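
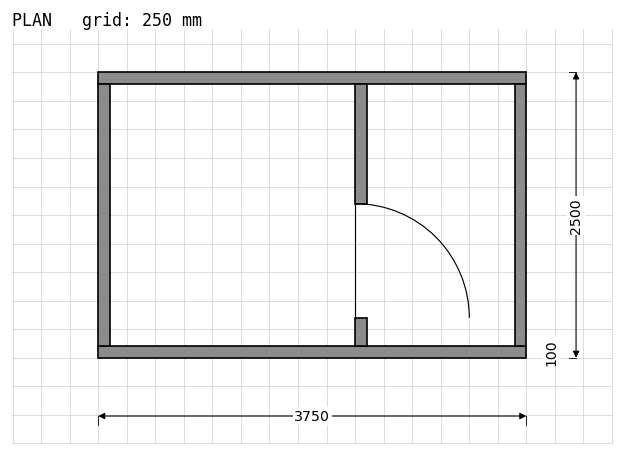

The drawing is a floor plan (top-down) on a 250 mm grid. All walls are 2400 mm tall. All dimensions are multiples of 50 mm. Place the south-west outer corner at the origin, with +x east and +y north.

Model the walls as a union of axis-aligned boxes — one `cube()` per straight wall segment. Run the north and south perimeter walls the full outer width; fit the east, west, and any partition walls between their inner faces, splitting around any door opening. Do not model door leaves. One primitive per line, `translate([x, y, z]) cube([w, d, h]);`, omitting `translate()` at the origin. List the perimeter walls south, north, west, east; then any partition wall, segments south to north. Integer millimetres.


cube([3750, 100, 2400]);
translate([0, 2400, 0]) cube([3750, 100, 2400]);
translate([0, 100, 0]) cube([100, 2300, 2400]);
translate([3650, 100, 0]) cube([100, 2300, 2400]);
translate([2250, 100, 0]) cube([100, 250, 2400]);
translate([2250, 1350, 0]) cube([100, 1050, 2400]);


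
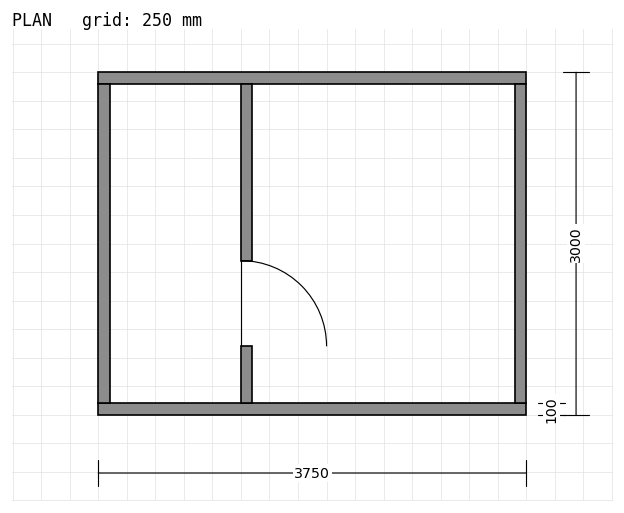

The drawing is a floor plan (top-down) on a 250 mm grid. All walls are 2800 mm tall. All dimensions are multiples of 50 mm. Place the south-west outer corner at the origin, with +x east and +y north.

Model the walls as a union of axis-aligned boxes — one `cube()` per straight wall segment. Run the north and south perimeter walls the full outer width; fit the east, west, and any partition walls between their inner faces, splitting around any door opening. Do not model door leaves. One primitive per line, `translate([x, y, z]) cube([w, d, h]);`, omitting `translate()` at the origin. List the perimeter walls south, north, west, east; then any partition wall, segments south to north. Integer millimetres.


cube([3750, 100, 2800]);
translate([0, 2900, 0]) cube([3750, 100, 2800]);
translate([0, 100, 0]) cube([100, 2800, 2800]);
translate([3650, 100, 0]) cube([100, 2800, 2800]);
translate([1250, 100, 0]) cube([100, 500, 2800]);
translate([1250, 1350, 0]) cube([100, 1550, 2800]);


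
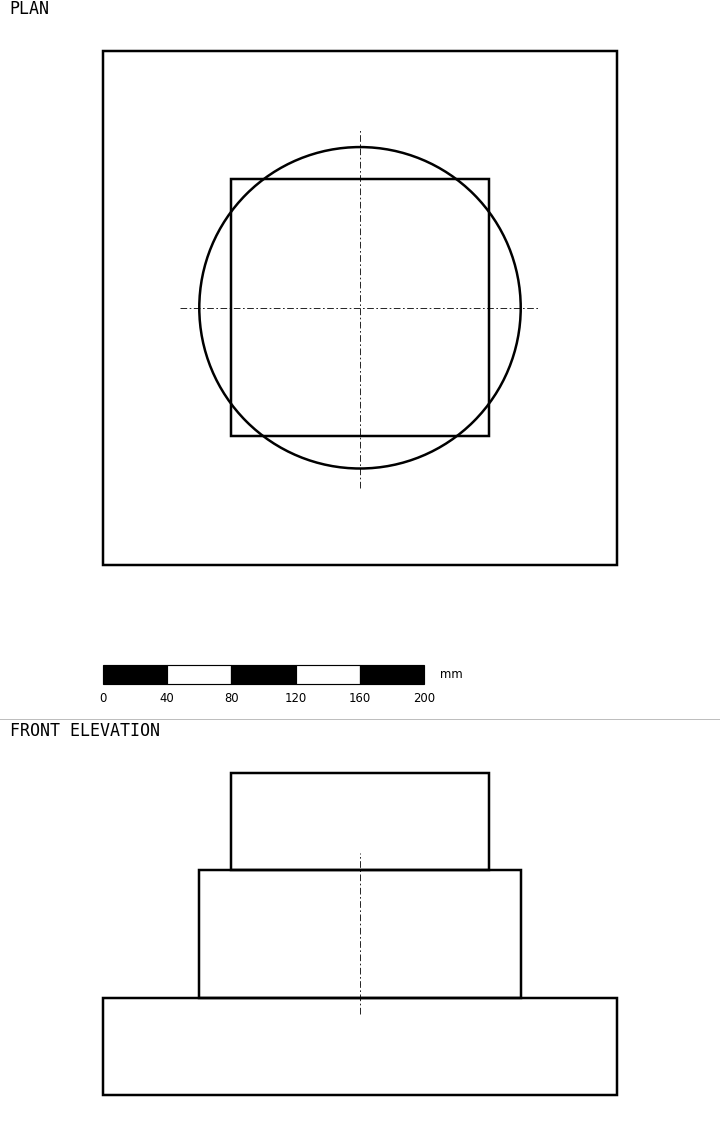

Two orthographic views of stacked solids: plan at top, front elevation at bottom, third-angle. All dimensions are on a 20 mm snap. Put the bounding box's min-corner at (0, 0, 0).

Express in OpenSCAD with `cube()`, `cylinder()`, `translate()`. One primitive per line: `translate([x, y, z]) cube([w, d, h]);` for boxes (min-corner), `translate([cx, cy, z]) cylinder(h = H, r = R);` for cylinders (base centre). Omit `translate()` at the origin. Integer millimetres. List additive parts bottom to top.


cube([320, 320, 60]);
translate([160, 160, 60]) cylinder(h = 80, r = 100);
translate([80, 80, 140]) cube([160, 160, 60]);


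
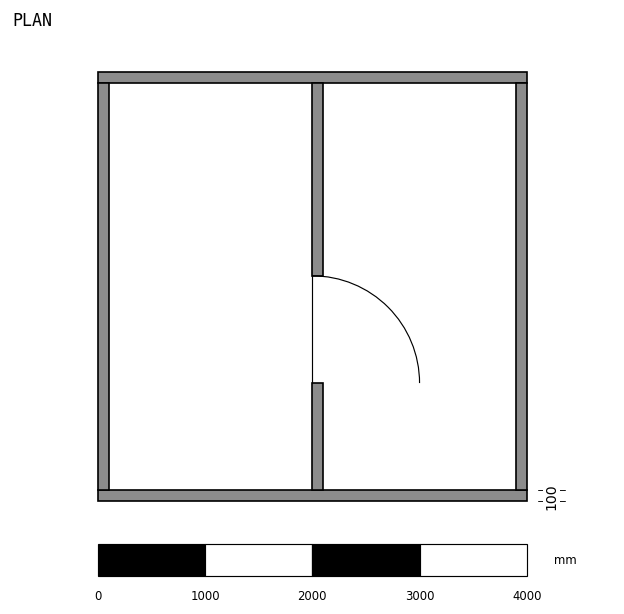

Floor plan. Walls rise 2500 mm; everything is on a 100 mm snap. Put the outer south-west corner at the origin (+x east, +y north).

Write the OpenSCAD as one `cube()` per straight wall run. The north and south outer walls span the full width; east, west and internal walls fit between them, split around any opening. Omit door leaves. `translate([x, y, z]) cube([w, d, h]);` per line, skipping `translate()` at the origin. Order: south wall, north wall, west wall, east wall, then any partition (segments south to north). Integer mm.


cube([4000, 100, 2500]);
translate([0, 3900, 0]) cube([4000, 100, 2500]);
translate([0, 100, 0]) cube([100, 3800, 2500]);
translate([3900, 100, 0]) cube([100, 3800, 2500]);
translate([2000, 100, 0]) cube([100, 1000, 2500]);
translate([2000, 2100, 0]) cube([100, 1800, 2500]);


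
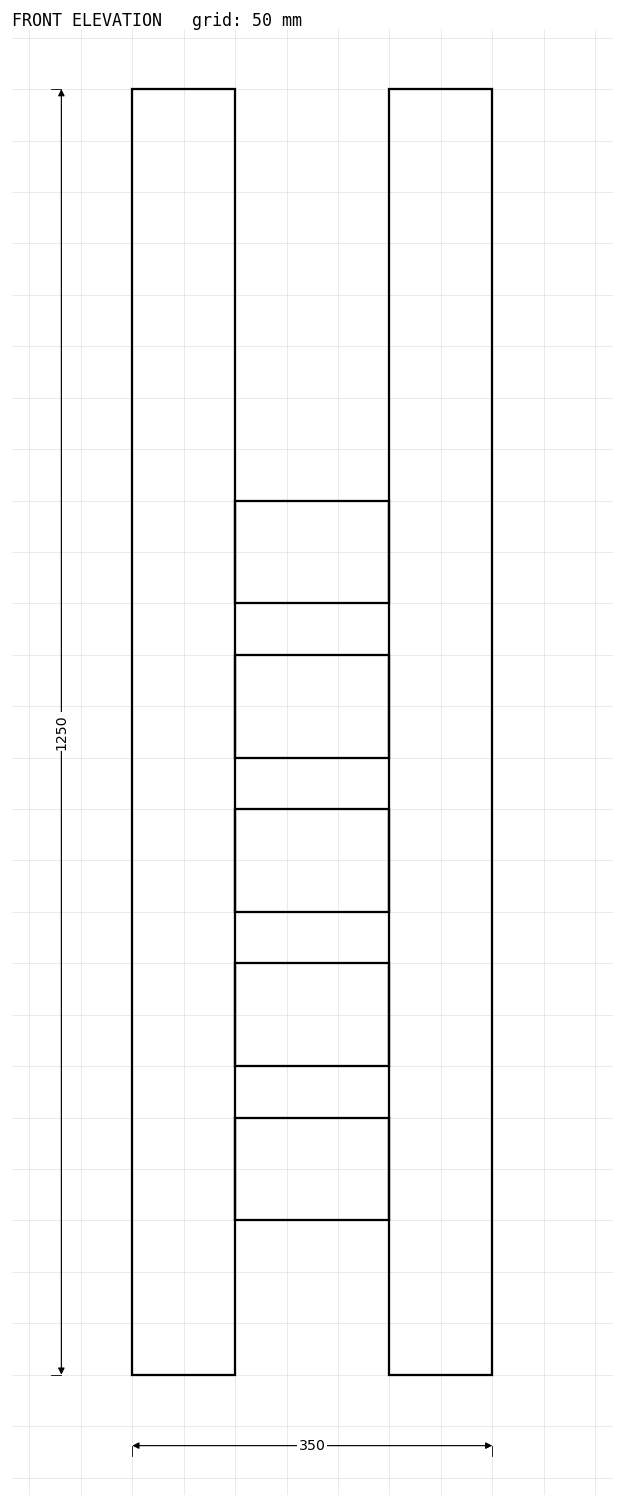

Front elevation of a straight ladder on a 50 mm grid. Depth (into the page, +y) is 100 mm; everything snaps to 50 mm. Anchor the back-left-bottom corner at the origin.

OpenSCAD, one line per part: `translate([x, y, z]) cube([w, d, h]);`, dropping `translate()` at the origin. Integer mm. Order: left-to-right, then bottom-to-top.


cube([100, 100, 1250]);
translate([100, 0, 150]) cube([150, 100, 100]);
translate([100, 0, 300]) cube([150, 100, 100]);
translate([100, 0, 450]) cube([150, 100, 100]);
translate([100, 0, 600]) cube([150, 100, 100]);
translate([100, 0, 750]) cube([150, 100, 100]);
translate([250, 0, 0]) cube([100, 100, 1250]);


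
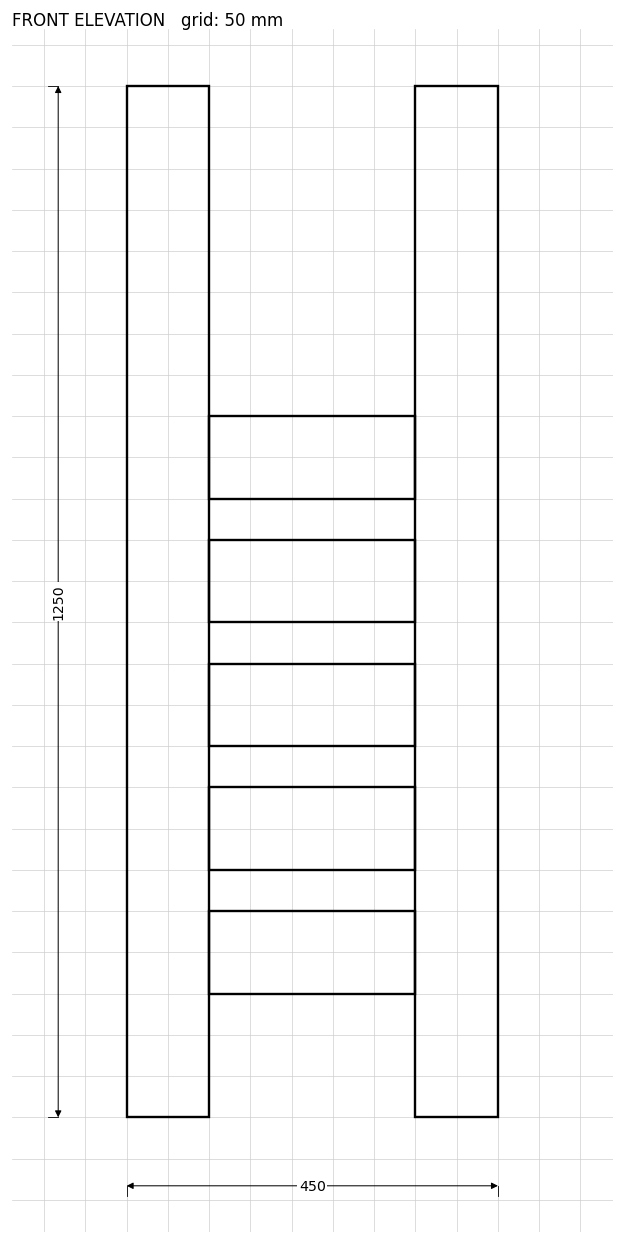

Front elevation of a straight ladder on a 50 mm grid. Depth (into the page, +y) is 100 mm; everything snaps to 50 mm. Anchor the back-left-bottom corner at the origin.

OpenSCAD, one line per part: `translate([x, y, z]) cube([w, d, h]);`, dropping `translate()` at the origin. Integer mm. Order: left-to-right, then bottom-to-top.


cube([100, 100, 1250]);
translate([100, 0, 150]) cube([250, 100, 100]);
translate([100, 0, 300]) cube([250, 100, 100]);
translate([100, 0, 450]) cube([250, 100, 100]);
translate([100, 0, 600]) cube([250, 100, 100]);
translate([100, 0, 750]) cube([250, 100, 100]);
translate([350, 0, 0]) cube([100, 100, 1250]);


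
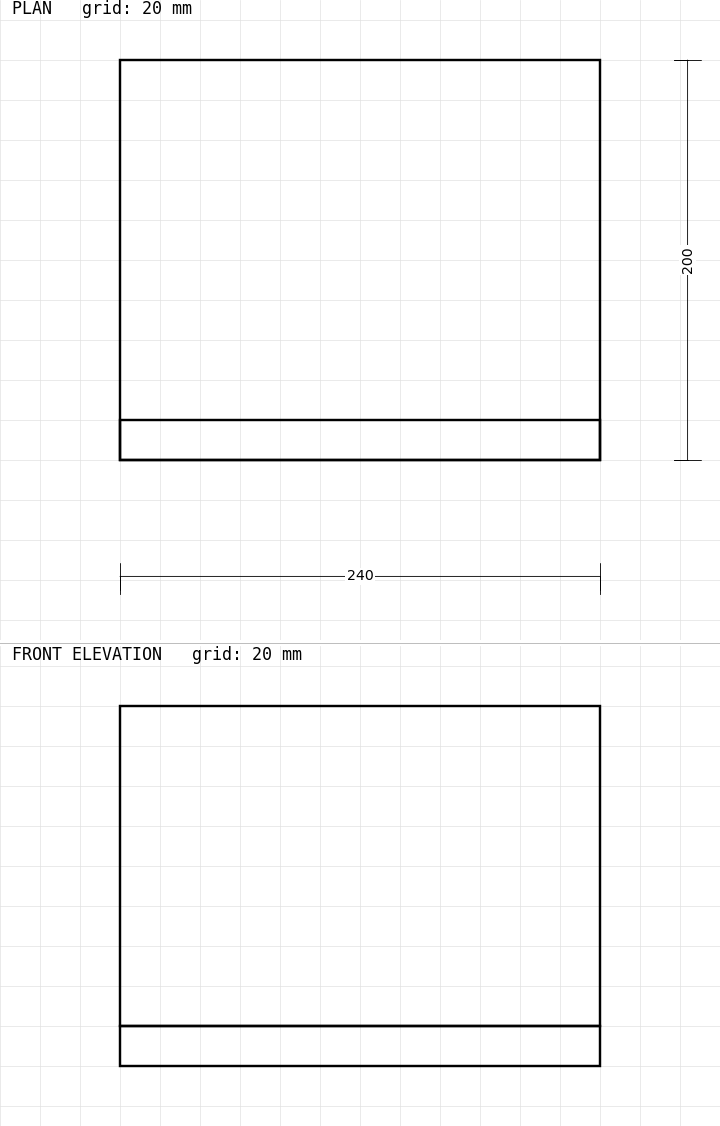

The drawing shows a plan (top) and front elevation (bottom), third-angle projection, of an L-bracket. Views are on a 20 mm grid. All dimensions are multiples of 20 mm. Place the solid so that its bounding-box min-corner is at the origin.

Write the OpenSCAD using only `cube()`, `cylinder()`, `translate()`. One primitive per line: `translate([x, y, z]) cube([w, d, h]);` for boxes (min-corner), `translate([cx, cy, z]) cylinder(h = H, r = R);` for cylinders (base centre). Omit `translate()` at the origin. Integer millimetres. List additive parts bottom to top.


cube([240, 200, 20]);
translate([0, 0, 20]) cube([240, 20, 160]);


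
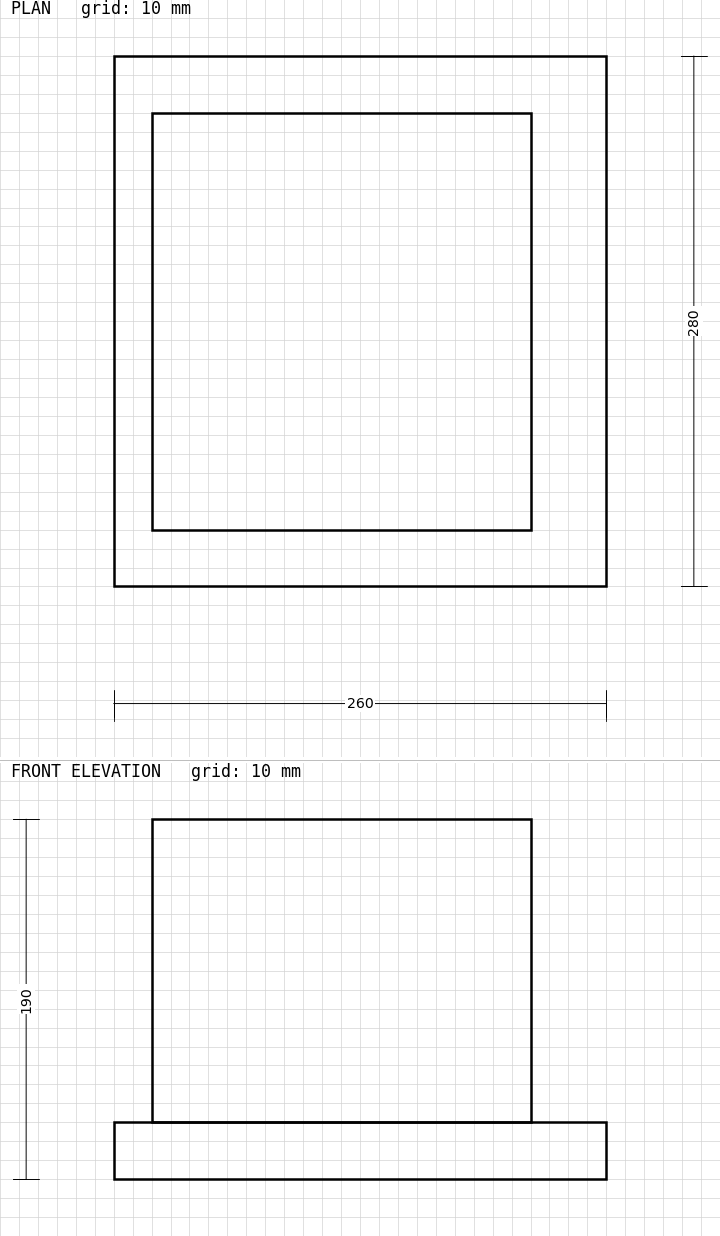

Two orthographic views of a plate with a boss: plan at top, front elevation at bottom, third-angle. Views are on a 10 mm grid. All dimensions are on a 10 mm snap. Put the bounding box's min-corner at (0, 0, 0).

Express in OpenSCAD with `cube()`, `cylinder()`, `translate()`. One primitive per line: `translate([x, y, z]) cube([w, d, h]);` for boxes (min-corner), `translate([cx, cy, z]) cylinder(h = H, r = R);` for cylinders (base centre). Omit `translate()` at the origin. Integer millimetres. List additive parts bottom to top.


cube([260, 280, 30]);
translate([20, 30, 30]) cube([200, 220, 160]);


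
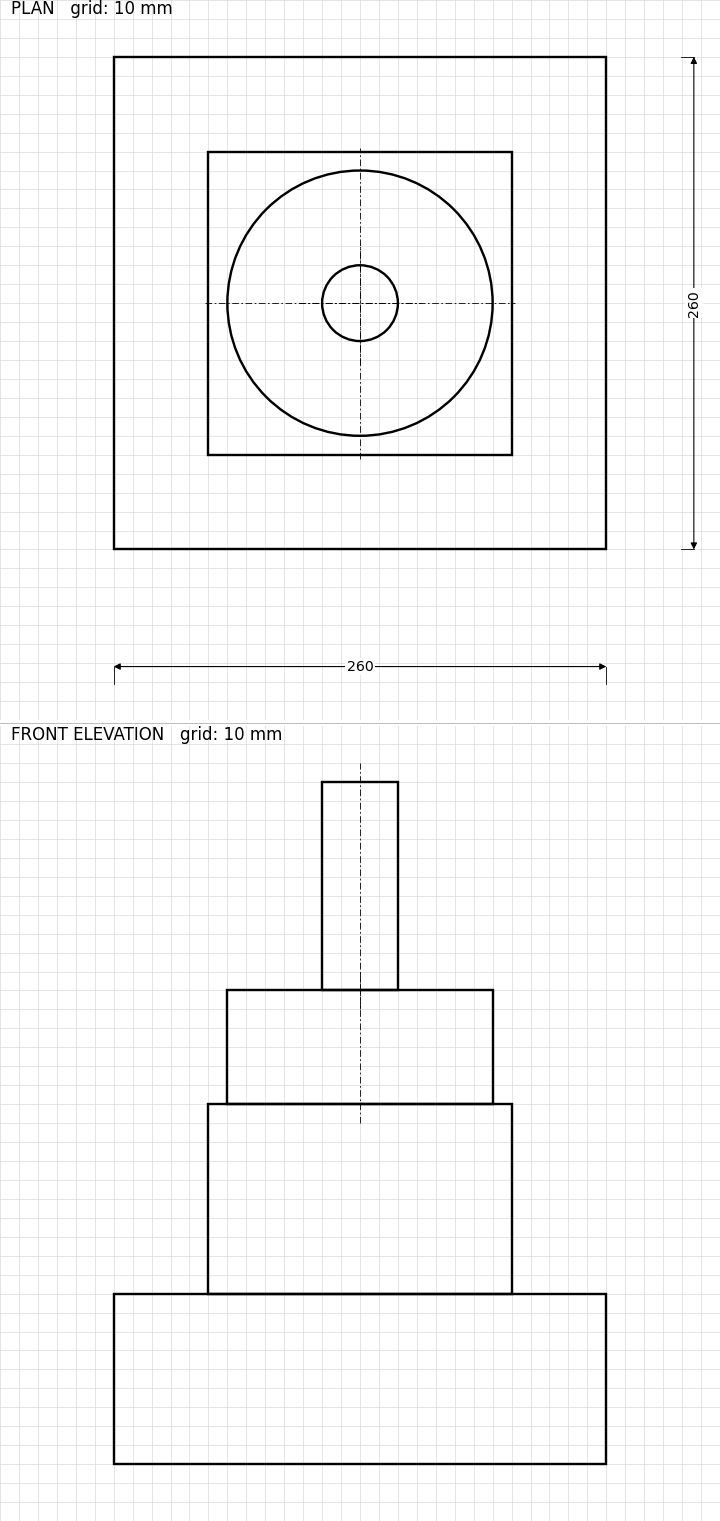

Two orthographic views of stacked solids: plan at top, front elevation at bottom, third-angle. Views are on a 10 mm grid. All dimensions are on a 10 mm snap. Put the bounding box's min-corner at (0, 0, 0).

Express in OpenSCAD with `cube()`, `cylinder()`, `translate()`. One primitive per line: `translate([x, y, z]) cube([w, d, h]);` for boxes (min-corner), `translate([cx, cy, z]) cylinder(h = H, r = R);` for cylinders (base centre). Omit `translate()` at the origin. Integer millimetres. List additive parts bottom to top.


cube([260, 260, 90]);
translate([50, 50, 90]) cube([160, 160, 100]);
translate([130, 130, 190]) cylinder(h = 60, r = 70);
translate([130, 130, 250]) cylinder(h = 110, r = 20);


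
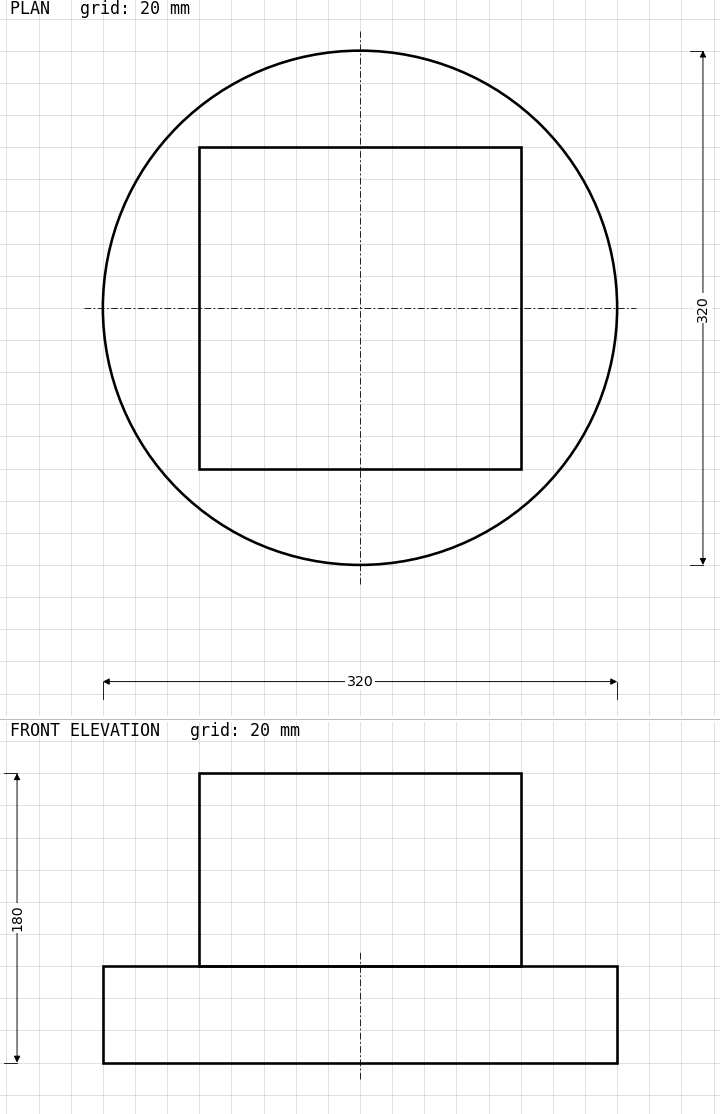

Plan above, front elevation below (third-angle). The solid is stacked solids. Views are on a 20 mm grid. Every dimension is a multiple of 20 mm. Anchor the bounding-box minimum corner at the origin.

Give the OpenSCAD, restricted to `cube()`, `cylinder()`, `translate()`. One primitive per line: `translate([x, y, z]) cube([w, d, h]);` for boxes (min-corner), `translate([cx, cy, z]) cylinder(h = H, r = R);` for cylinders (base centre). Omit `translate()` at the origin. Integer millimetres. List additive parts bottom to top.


translate([160, 160, 0]) cylinder(h = 60, r = 160);
translate([60, 60, 60]) cube([200, 200, 120]);


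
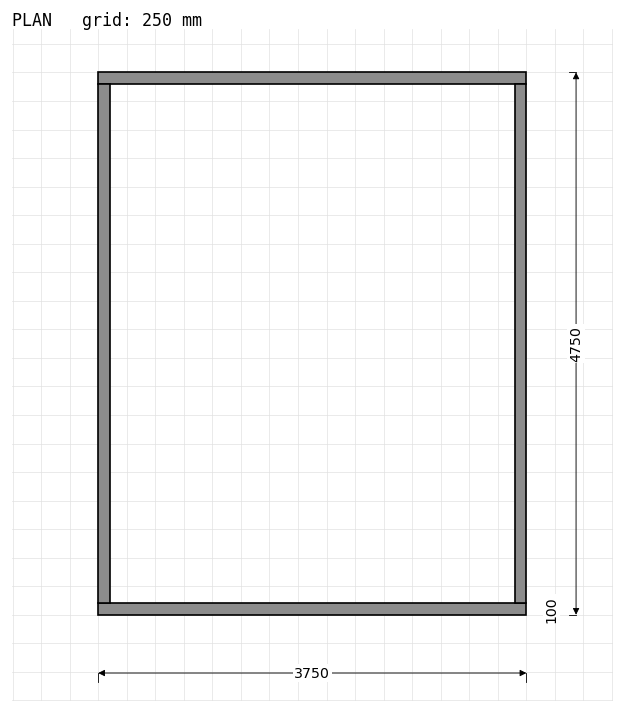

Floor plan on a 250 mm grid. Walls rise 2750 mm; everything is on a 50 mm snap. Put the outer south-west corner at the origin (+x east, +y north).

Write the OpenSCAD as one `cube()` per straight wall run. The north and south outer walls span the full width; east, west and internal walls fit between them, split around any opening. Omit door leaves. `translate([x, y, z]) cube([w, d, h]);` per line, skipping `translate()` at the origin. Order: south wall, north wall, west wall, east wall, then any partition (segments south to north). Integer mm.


cube([3750, 100, 2750]);
translate([0, 4650, 0]) cube([3750, 100, 2750]);
translate([0, 100, 0]) cube([100, 4550, 2750]);
translate([3650, 100, 0]) cube([100, 4550, 2750]);


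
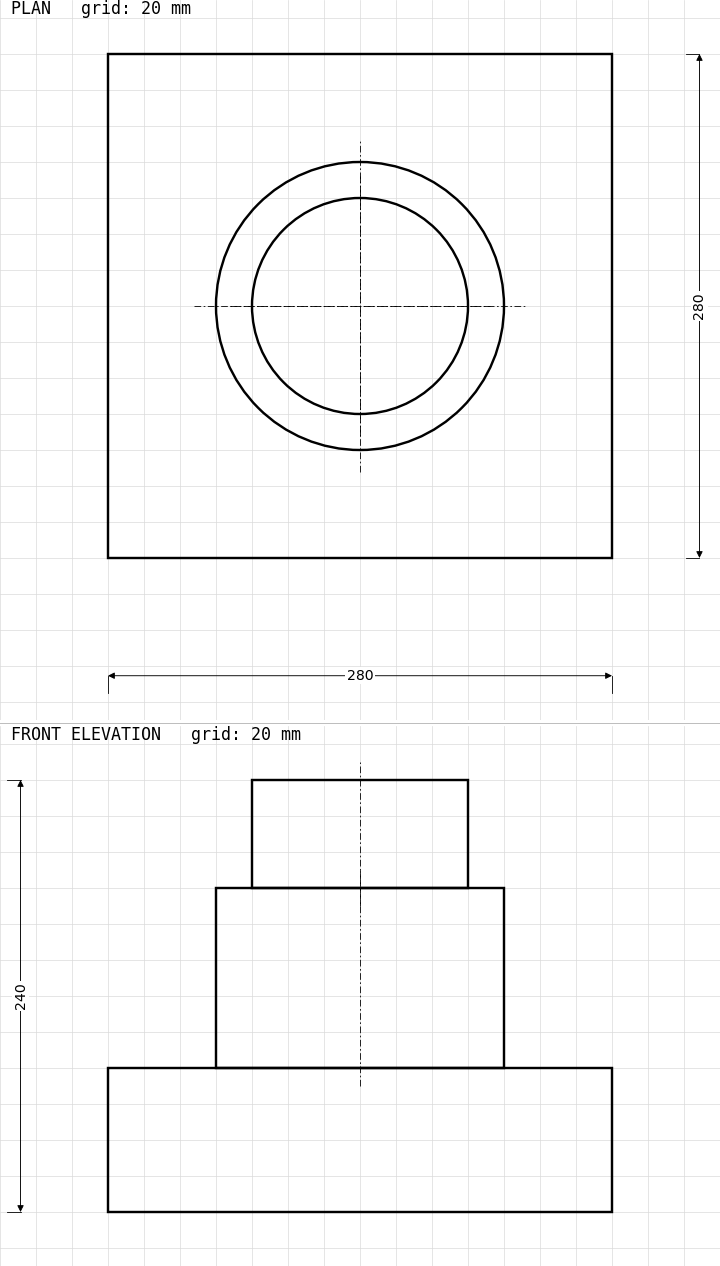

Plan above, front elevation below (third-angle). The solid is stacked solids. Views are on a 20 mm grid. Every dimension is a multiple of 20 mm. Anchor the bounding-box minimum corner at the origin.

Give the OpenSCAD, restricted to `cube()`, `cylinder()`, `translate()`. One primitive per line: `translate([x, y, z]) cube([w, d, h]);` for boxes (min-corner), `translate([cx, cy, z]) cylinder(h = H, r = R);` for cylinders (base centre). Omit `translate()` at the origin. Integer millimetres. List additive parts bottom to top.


cube([280, 280, 80]);
translate([140, 140, 80]) cylinder(h = 100, r = 80);
translate([140, 140, 180]) cylinder(h = 60, r = 60);


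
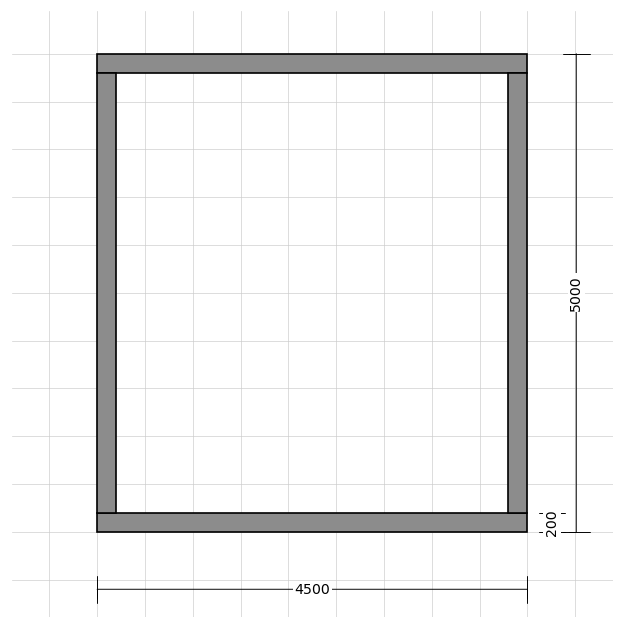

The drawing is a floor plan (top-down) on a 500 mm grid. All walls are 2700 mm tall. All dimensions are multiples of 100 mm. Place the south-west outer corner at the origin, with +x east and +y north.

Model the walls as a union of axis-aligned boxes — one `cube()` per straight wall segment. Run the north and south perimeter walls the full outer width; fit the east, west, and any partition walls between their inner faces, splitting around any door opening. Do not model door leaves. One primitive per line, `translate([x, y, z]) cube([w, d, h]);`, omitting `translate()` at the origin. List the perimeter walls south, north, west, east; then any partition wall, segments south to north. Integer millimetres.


cube([4500, 200, 2700]);
translate([0, 4800, 0]) cube([4500, 200, 2700]);
translate([0, 200, 0]) cube([200, 4600, 2700]);
translate([4300, 200, 0]) cube([200, 4600, 2700]);


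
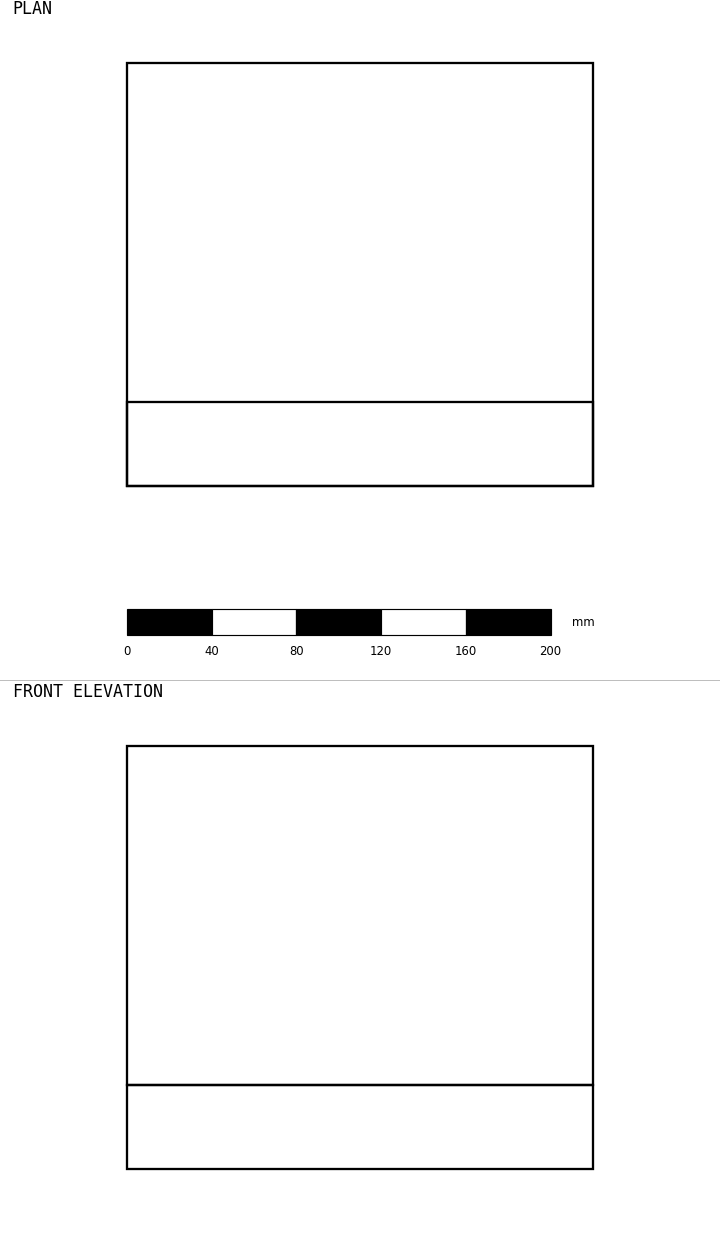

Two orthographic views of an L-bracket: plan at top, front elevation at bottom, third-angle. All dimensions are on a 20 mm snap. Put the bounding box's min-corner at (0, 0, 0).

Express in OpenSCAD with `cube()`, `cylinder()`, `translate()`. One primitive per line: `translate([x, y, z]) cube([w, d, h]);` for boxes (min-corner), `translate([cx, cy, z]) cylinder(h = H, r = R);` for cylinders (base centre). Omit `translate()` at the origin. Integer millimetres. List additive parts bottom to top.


cube([220, 200, 40]);
translate([0, 0, 40]) cube([220, 40, 160]);


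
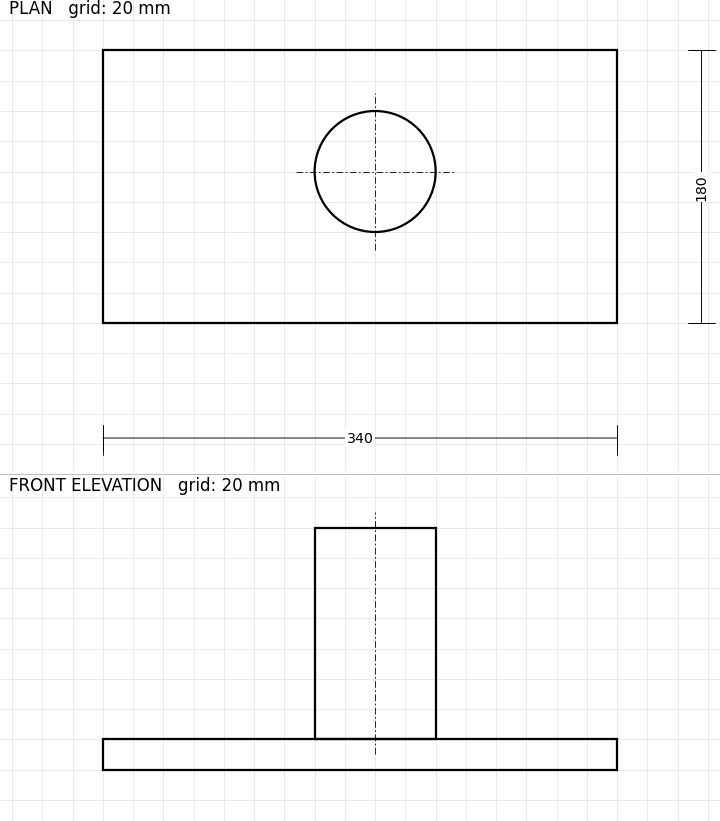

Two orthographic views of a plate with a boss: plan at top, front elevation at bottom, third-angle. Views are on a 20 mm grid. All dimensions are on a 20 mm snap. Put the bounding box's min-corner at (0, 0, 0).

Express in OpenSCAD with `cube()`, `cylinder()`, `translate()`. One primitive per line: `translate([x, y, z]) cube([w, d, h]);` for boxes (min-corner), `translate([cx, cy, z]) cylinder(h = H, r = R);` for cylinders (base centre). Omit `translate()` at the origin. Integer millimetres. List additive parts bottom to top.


cube([340, 180, 20]);
translate([180, 100, 20]) cylinder(h = 140, r = 40);


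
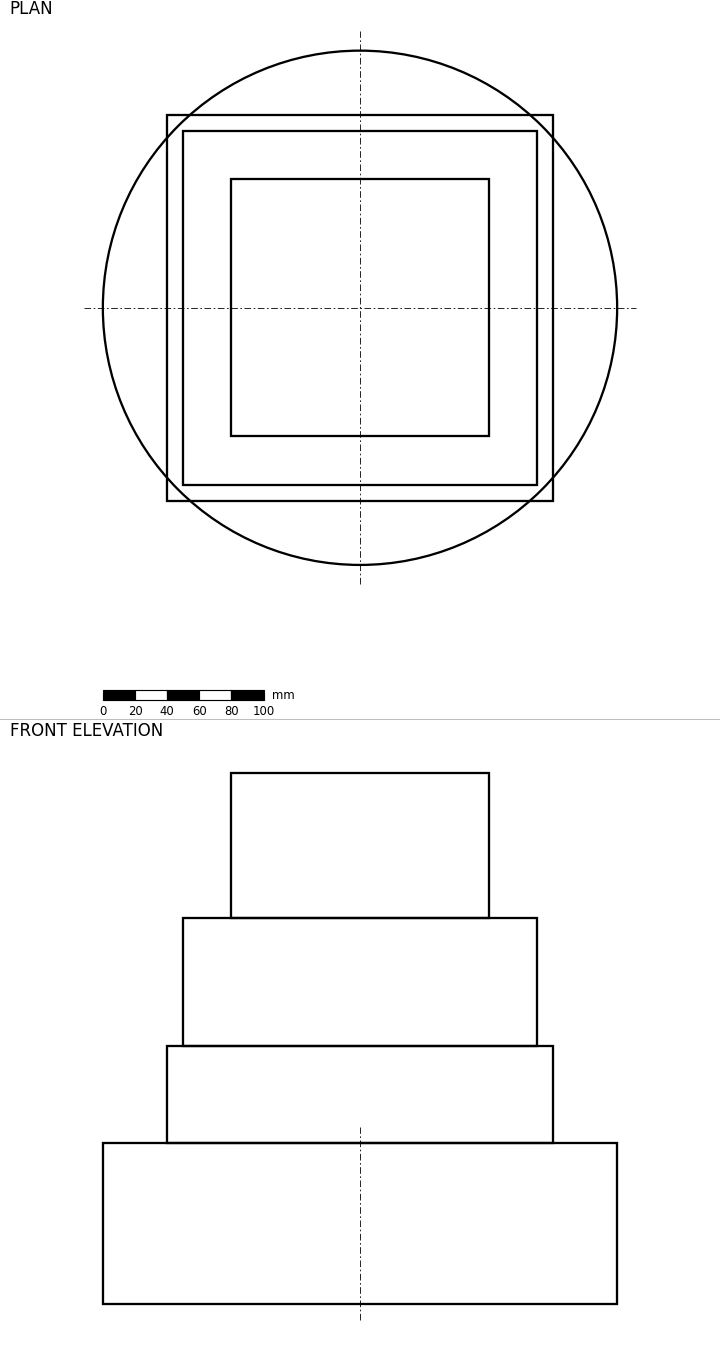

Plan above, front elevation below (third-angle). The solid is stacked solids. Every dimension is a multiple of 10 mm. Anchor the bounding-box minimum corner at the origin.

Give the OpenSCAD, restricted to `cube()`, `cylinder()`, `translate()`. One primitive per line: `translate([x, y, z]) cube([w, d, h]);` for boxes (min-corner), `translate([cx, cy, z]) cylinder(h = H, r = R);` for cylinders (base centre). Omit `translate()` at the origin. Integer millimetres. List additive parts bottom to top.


translate([160, 160, 0]) cylinder(h = 100, r = 160);
translate([40, 40, 100]) cube([240, 240, 60]);
translate([50, 50, 160]) cube([220, 220, 80]);
translate([80, 80, 240]) cube([160, 160, 90]);


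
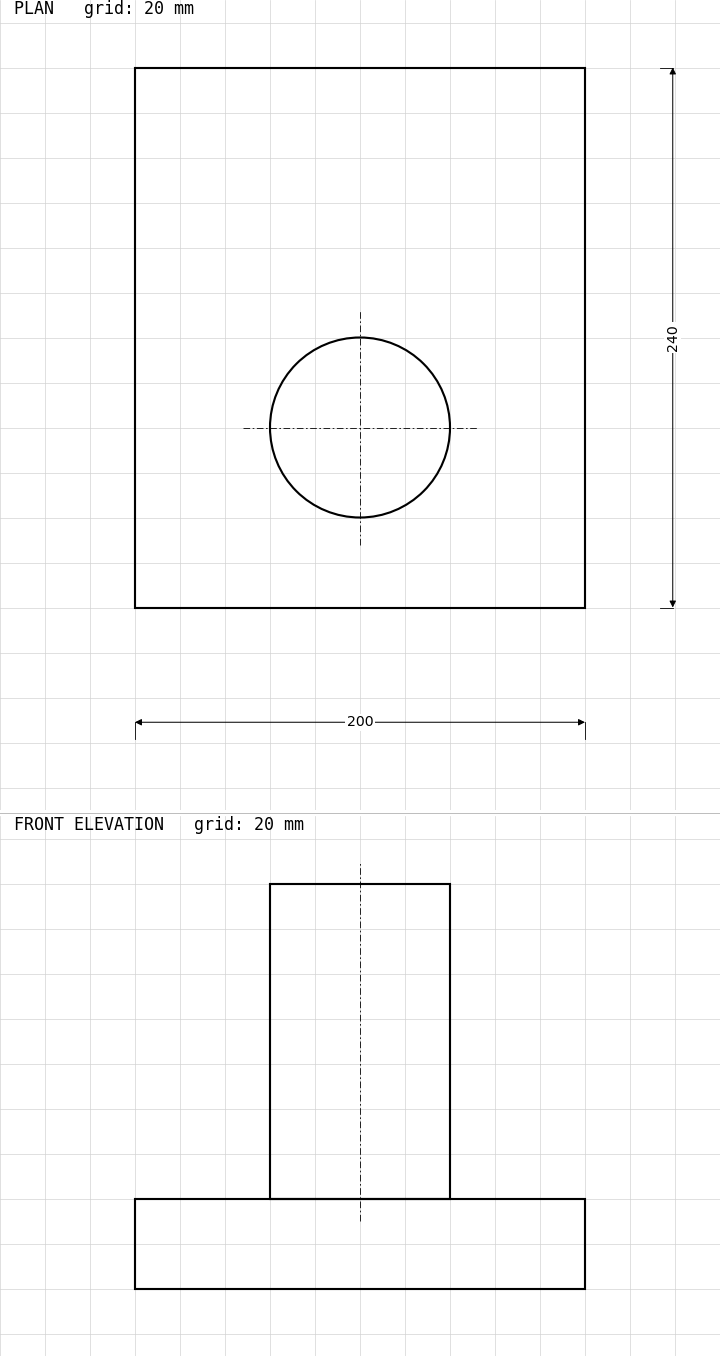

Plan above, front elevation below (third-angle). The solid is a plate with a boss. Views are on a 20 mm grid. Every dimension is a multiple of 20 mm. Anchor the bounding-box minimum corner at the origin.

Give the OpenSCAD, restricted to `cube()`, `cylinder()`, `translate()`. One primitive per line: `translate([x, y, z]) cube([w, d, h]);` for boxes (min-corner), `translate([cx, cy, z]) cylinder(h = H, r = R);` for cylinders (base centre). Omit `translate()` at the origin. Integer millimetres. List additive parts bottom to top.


cube([200, 240, 40]);
translate([100, 80, 40]) cylinder(h = 140, r = 40);


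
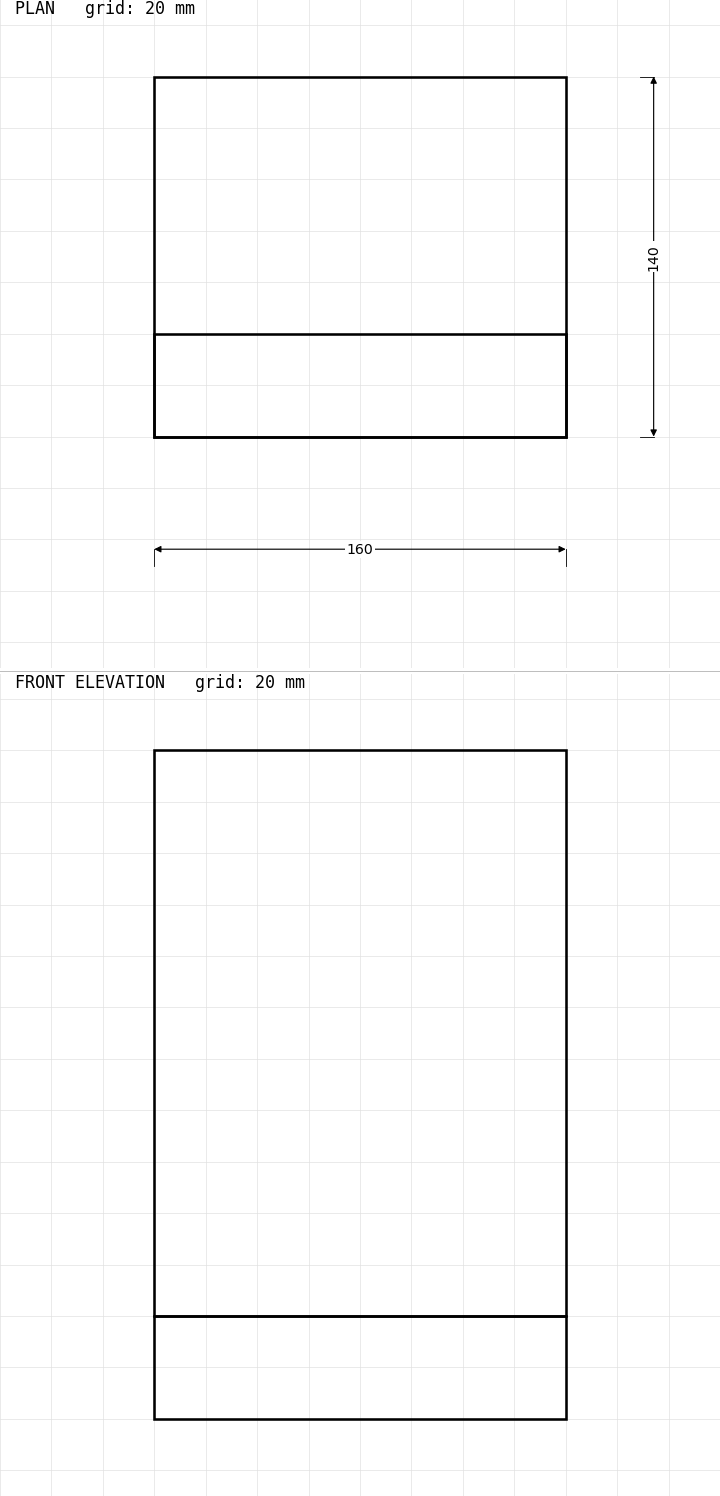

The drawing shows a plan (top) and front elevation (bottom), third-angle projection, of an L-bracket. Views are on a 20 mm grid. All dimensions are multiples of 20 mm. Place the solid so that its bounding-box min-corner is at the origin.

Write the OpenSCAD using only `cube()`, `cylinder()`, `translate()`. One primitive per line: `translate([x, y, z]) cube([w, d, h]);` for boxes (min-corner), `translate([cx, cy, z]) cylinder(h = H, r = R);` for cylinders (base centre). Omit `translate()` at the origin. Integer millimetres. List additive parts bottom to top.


cube([160, 140, 40]);
translate([0, 0, 40]) cube([160, 40, 220]);


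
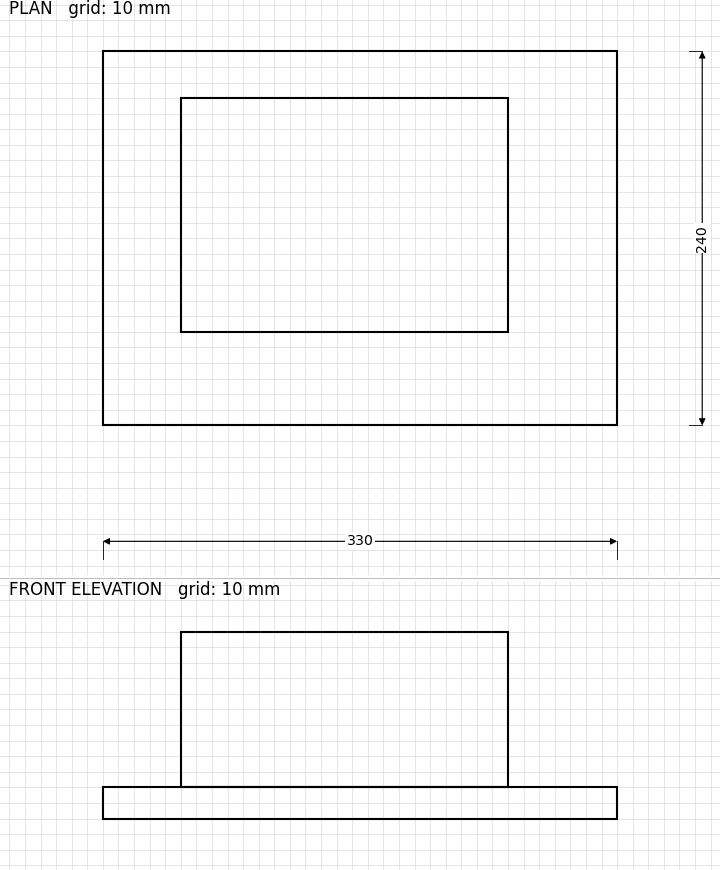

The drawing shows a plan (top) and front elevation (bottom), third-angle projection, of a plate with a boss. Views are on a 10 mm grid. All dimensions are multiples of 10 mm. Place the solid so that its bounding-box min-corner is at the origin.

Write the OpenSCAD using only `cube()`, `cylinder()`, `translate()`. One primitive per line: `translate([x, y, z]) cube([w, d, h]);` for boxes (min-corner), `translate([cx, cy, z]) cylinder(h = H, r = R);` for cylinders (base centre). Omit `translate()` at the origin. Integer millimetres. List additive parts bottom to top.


cube([330, 240, 20]);
translate([50, 60, 20]) cube([210, 150, 100]);


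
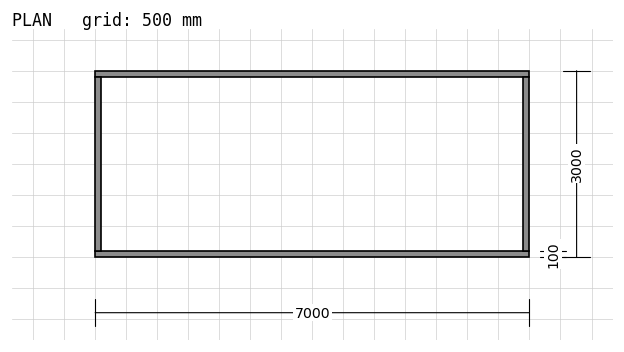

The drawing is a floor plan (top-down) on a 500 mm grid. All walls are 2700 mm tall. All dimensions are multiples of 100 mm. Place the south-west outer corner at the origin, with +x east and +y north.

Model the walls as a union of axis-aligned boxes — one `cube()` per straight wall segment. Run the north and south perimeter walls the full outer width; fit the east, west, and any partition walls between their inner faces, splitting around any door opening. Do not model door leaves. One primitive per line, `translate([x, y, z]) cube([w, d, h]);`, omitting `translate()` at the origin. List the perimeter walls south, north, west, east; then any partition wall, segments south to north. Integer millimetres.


cube([7000, 100, 2700]);
translate([0, 2900, 0]) cube([7000, 100, 2700]);
translate([0, 100, 0]) cube([100, 2800, 2700]);
translate([6900, 100, 0]) cube([100, 2800, 2700]);


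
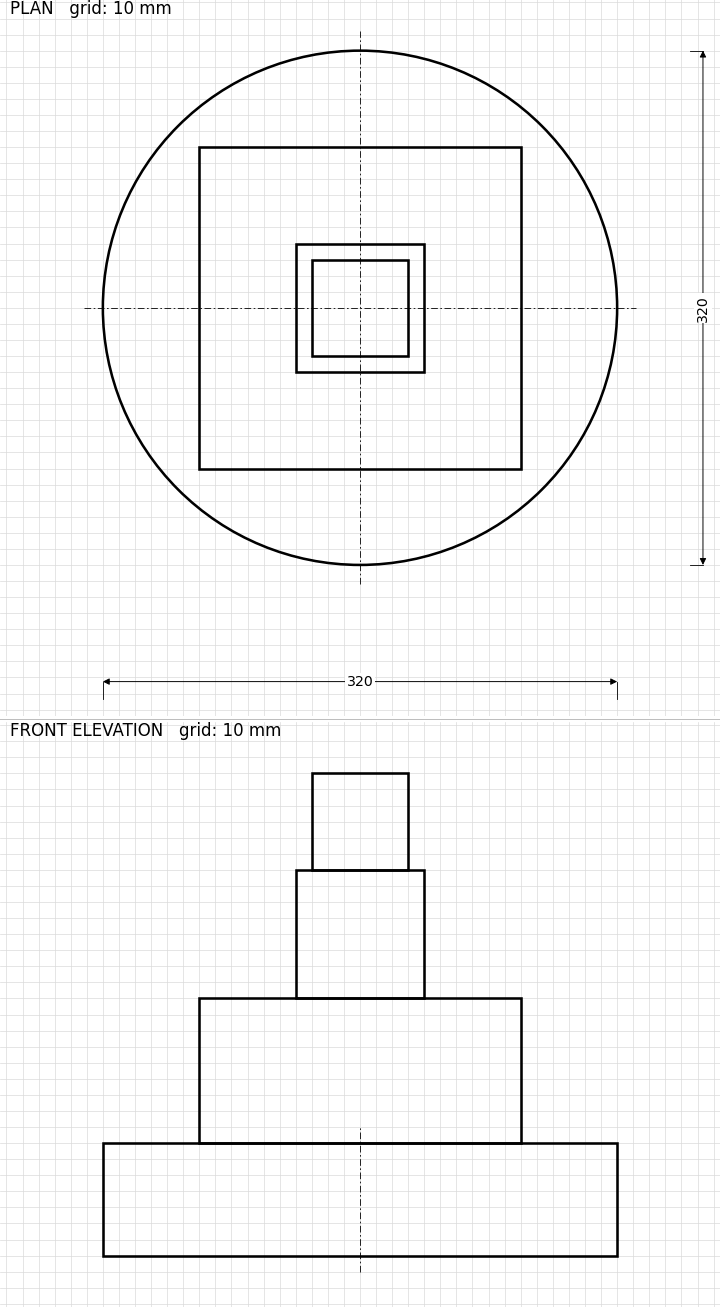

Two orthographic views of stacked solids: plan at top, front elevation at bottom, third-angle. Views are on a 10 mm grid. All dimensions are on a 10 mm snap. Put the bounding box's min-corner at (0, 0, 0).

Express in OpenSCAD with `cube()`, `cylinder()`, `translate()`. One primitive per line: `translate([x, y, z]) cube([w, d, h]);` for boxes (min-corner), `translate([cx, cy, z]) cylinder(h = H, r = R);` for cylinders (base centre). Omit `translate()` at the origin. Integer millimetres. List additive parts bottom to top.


translate([160, 160, 0]) cylinder(h = 70, r = 160);
translate([60, 60, 70]) cube([200, 200, 90]);
translate([120, 120, 160]) cube([80, 80, 80]);
translate([130, 130, 240]) cube([60, 60, 60]);


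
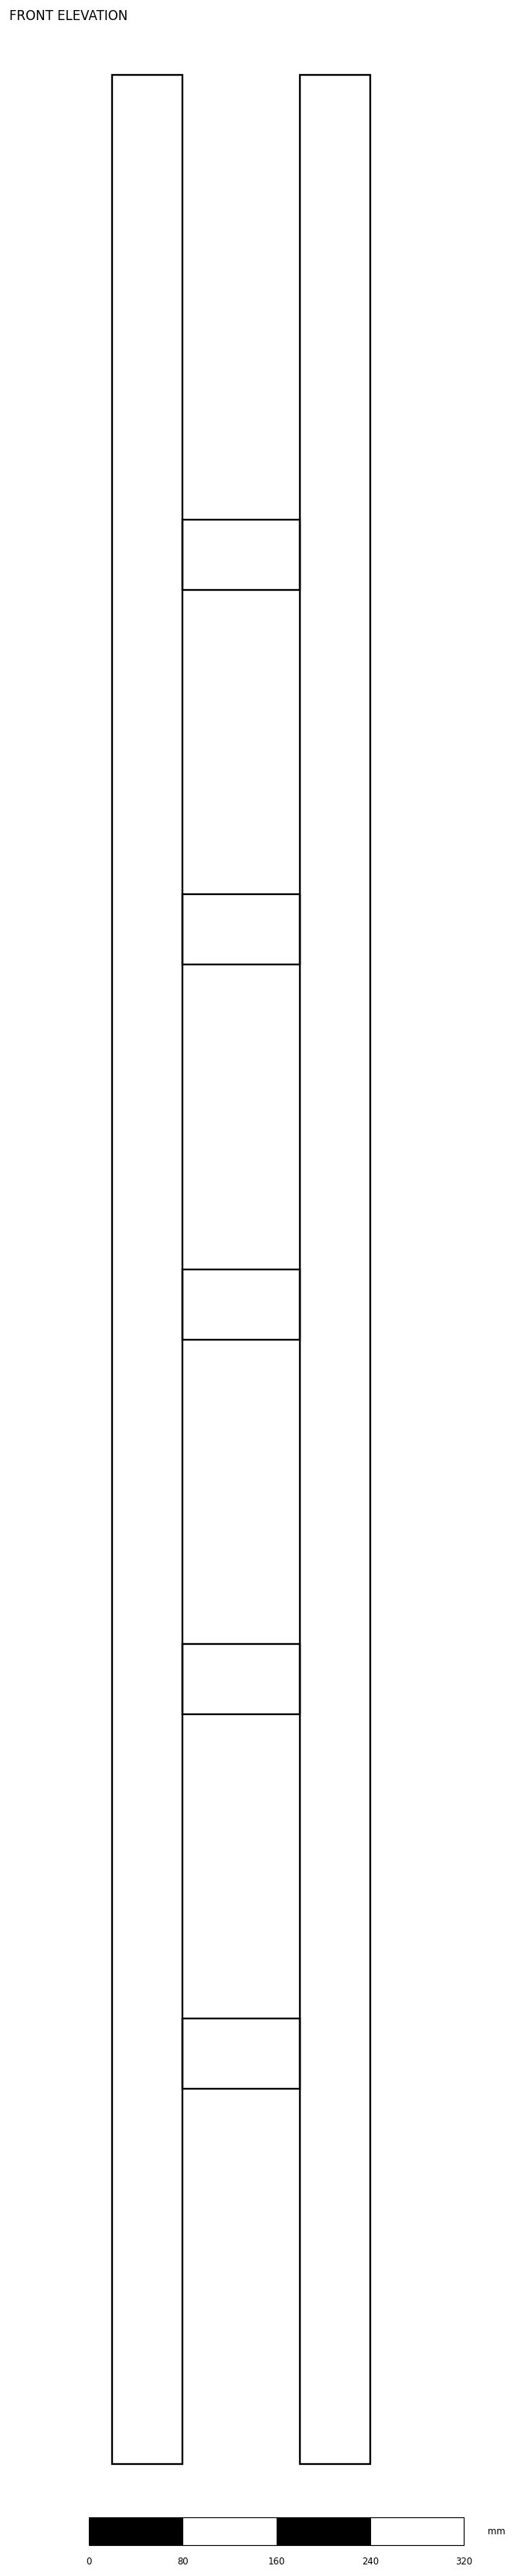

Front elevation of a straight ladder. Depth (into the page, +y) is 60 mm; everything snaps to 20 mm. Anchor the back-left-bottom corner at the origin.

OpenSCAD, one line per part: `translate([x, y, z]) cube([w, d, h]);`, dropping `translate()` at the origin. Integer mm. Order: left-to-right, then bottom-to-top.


cube([60, 60, 2040]);
translate([60, 0, 320]) cube([100, 60, 60]);
translate([60, 0, 640]) cube([100, 60, 60]);
translate([60, 0, 960]) cube([100, 60, 60]);
translate([60, 0, 1280]) cube([100, 60, 60]);
translate([60, 0, 1600]) cube([100, 60, 60]);
translate([160, 0, 0]) cube([60, 60, 2040]);


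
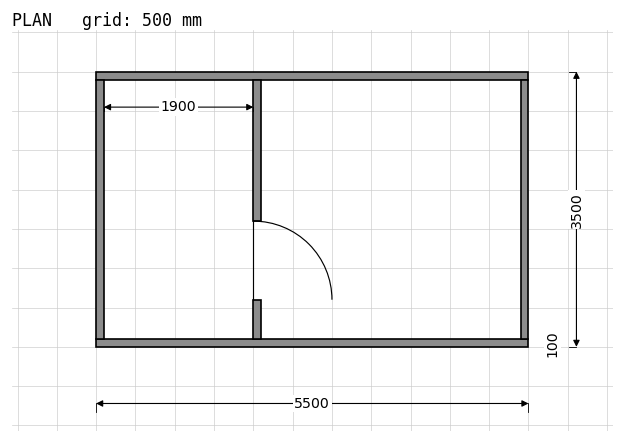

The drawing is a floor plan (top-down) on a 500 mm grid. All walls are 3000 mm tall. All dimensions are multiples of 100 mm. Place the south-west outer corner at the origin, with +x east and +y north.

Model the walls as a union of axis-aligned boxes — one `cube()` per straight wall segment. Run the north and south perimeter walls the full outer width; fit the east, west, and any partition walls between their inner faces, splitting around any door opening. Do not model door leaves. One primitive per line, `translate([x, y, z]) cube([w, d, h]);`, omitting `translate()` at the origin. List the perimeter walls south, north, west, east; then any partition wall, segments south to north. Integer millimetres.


cube([5500, 100, 3000]);
translate([0, 3400, 0]) cube([5500, 100, 3000]);
translate([0, 100, 0]) cube([100, 3300, 3000]);
translate([5400, 100, 0]) cube([100, 3300, 3000]);
translate([2000, 100, 0]) cube([100, 500, 3000]);
translate([2000, 1600, 0]) cube([100, 1800, 3000]);


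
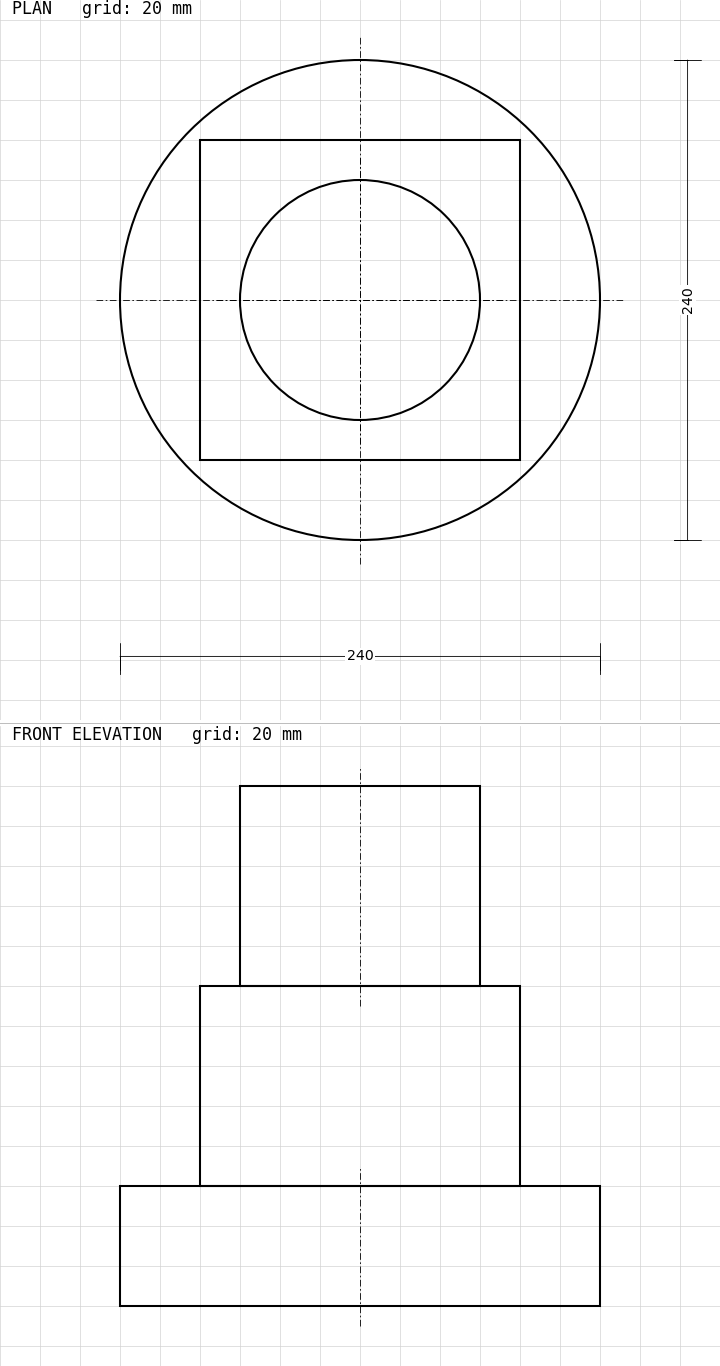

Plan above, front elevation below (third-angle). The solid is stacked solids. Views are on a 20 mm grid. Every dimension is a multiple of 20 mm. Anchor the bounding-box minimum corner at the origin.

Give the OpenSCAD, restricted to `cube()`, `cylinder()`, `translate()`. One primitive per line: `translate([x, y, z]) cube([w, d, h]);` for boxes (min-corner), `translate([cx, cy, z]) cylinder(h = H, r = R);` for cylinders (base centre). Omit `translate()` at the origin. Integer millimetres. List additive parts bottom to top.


translate([120, 120, 0]) cylinder(h = 60, r = 120);
translate([40, 40, 60]) cube([160, 160, 100]);
translate([120, 120, 160]) cylinder(h = 100, r = 60);


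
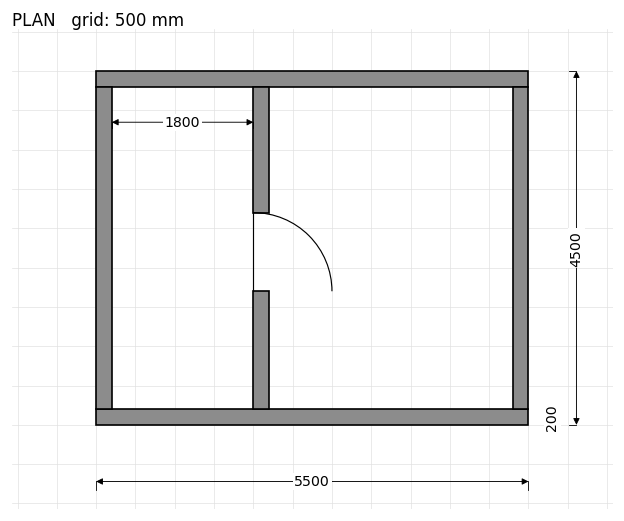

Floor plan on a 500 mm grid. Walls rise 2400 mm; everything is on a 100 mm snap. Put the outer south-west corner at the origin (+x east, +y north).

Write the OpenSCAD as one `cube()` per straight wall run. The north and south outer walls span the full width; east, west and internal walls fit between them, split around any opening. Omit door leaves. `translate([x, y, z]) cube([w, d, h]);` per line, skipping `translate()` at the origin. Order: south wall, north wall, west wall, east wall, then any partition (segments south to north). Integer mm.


cube([5500, 200, 2400]);
translate([0, 4300, 0]) cube([5500, 200, 2400]);
translate([0, 200, 0]) cube([200, 4100, 2400]);
translate([5300, 200, 0]) cube([200, 4100, 2400]);
translate([2000, 200, 0]) cube([200, 1500, 2400]);
translate([2000, 2700, 0]) cube([200, 1600, 2400]);


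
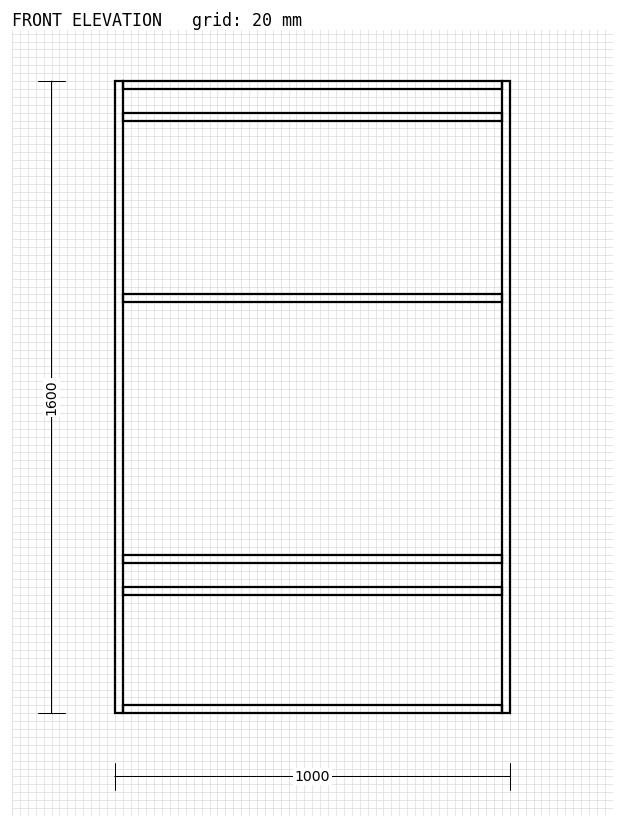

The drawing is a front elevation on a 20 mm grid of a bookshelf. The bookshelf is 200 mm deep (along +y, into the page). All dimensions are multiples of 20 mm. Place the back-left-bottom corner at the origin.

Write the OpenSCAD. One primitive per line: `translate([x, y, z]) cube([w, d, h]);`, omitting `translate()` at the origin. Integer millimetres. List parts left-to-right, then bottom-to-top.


cube([20, 200, 1600]);
translate([20, 0, 0]) cube([960, 200, 20]);
translate([20, 0, 300]) cube([960, 200, 20]);
translate([20, 0, 380]) cube([960, 200, 20]);
translate([20, 0, 1040]) cube([960, 200, 20]);
translate([20, 0, 1500]) cube([960, 200, 20]);
translate([20, 0, 1580]) cube([960, 200, 20]);
translate([980, 0, 0]) cube([20, 200, 1600]);


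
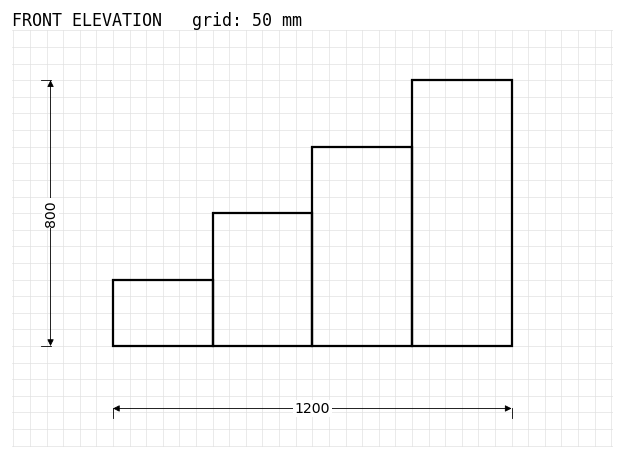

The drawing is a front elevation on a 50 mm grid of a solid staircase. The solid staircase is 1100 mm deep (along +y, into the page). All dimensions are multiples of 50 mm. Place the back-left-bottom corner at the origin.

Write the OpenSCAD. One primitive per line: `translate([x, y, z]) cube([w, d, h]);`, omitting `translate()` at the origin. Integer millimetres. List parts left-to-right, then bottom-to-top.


cube([300, 1100, 200]);
translate([300, 0, 0]) cube([300, 1100, 400]);
translate([600, 0, 0]) cube([300, 1100, 600]);
translate([900, 0, 0]) cube([300, 1100, 800]);


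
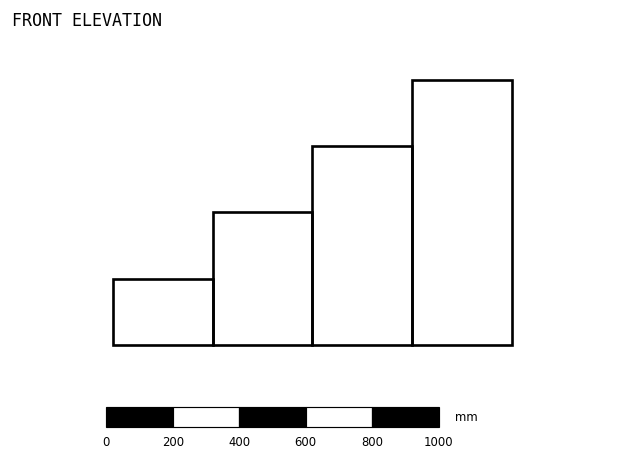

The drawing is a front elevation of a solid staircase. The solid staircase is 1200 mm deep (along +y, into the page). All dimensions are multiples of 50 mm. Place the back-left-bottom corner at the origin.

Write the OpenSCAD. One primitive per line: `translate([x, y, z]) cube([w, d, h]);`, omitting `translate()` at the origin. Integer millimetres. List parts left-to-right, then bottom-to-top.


cube([300, 1200, 200]);
translate([300, 0, 0]) cube([300, 1200, 400]);
translate([600, 0, 0]) cube([300, 1200, 600]);
translate([900, 0, 0]) cube([300, 1200, 800]);


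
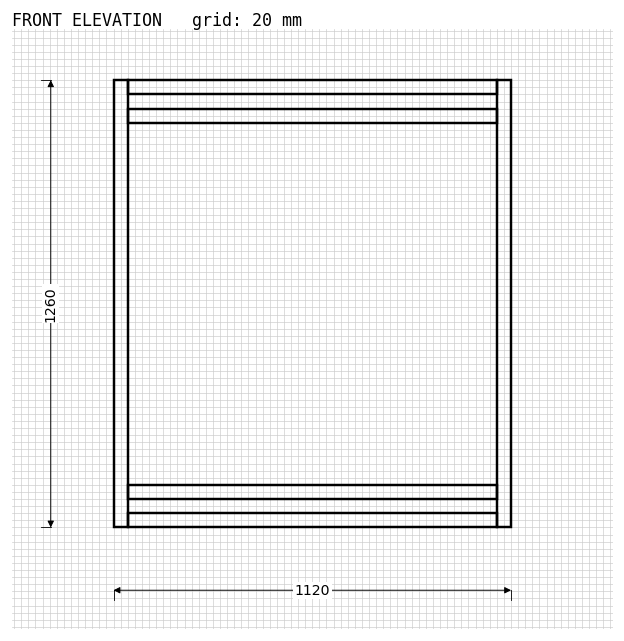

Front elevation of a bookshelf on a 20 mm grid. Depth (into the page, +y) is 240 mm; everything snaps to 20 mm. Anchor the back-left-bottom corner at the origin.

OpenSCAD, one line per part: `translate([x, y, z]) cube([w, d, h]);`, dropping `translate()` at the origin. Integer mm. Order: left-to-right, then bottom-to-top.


cube([40, 240, 1260]);
translate([40, 0, 0]) cube([1040, 240, 40]);
translate([40, 0, 80]) cube([1040, 240, 40]);
translate([40, 0, 1140]) cube([1040, 240, 40]);
translate([40, 0, 1220]) cube([1040, 240, 40]);
translate([1080, 0, 0]) cube([40, 240, 1260]);


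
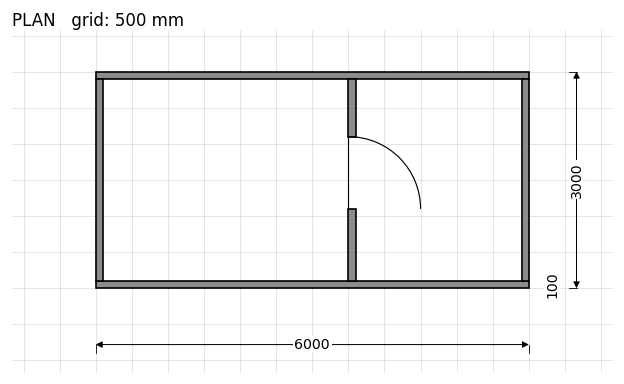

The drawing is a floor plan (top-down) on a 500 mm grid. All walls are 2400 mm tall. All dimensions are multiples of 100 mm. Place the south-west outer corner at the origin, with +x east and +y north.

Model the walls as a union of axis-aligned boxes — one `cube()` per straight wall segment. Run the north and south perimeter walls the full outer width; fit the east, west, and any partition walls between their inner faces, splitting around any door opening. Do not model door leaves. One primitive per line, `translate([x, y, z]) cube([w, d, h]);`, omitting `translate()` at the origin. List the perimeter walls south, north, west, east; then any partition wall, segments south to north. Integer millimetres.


cube([6000, 100, 2400]);
translate([0, 2900, 0]) cube([6000, 100, 2400]);
translate([0, 100, 0]) cube([100, 2800, 2400]);
translate([5900, 100, 0]) cube([100, 2800, 2400]);
translate([3500, 100, 0]) cube([100, 1000, 2400]);
translate([3500, 2100, 0]) cube([100, 800, 2400]);


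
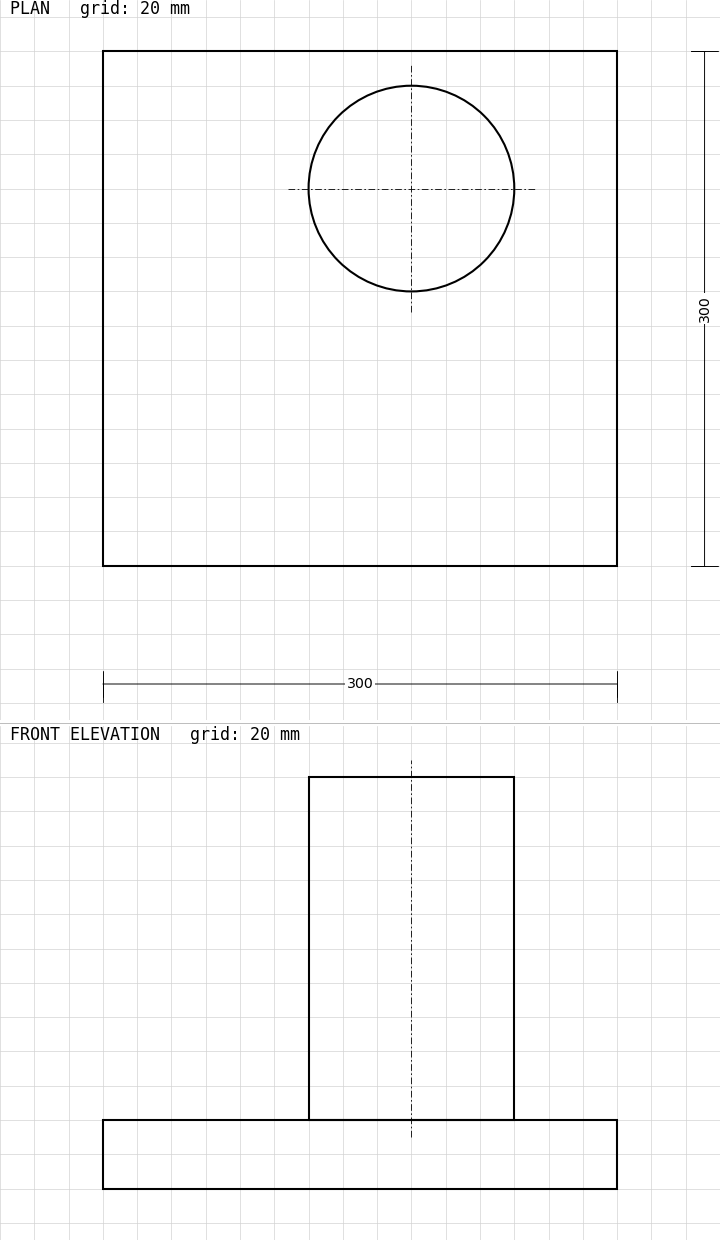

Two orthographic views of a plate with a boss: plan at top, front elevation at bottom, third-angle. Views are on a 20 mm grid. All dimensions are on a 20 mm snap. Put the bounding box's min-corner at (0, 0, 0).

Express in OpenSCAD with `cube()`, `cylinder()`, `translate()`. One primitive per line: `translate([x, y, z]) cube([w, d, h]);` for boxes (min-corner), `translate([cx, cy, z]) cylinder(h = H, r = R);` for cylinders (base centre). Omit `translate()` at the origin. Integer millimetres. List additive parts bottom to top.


cube([300, 300, 40]);
translate([180, 220, 40]) cylinder(h = 200, r = 60);


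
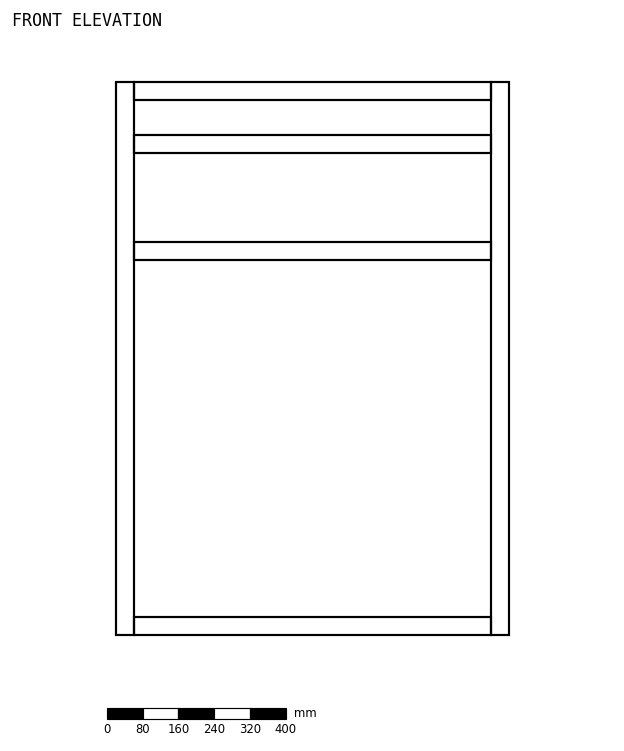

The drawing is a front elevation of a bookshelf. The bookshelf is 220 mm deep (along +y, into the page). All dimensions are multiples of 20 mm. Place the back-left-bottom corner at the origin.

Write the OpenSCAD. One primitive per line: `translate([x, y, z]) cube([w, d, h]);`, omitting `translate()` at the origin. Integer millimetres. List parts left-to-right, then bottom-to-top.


cube([40, 220, 1240]);
translate([40, 0, 0]) cube([800, 220, 40]);
translate([40, 0, 840]) cube([800, 220, 40]);
translate([40, 0, 1080]) cube([800, 220, 40]);
translate([40, 0, 1200]) cube([800, 220, 40]);
translate([840, 0, 0]) cube([40, 220, 1240]);


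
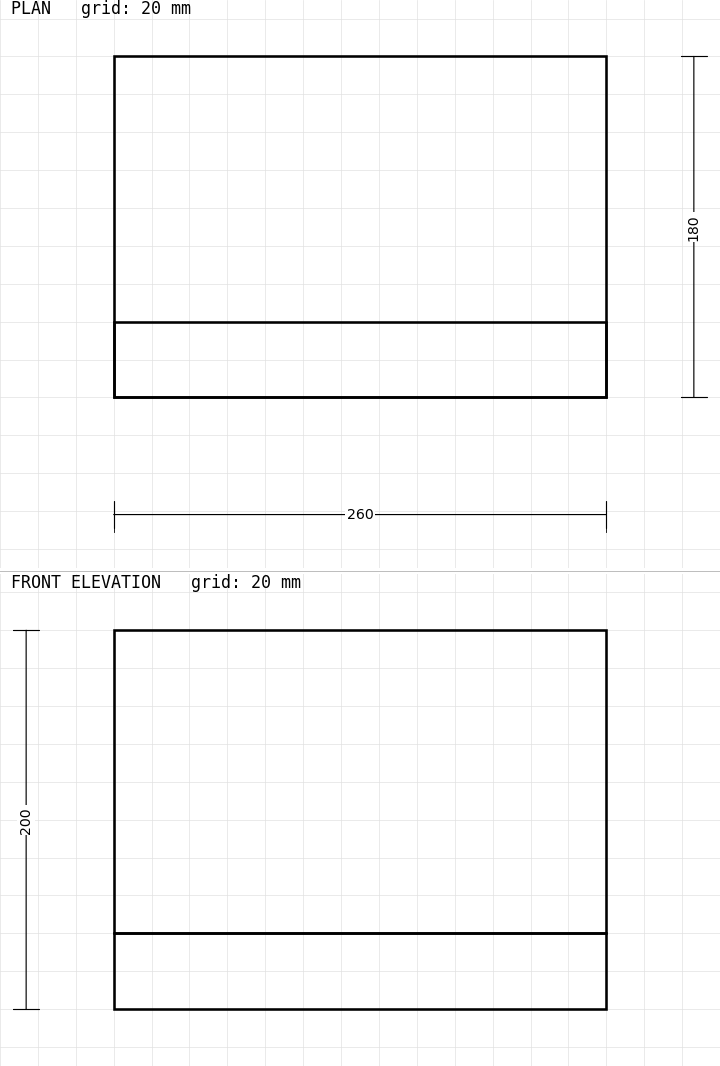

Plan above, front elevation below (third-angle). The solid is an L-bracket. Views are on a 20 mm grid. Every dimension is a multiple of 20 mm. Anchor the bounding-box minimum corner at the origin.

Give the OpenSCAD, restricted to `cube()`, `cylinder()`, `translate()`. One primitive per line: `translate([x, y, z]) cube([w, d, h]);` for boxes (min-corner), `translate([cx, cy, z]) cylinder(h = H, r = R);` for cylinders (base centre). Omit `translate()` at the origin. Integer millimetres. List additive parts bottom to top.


cube([260, 180, 40]);
translate([0, 0, 40]) cube([260, 40, 160]);


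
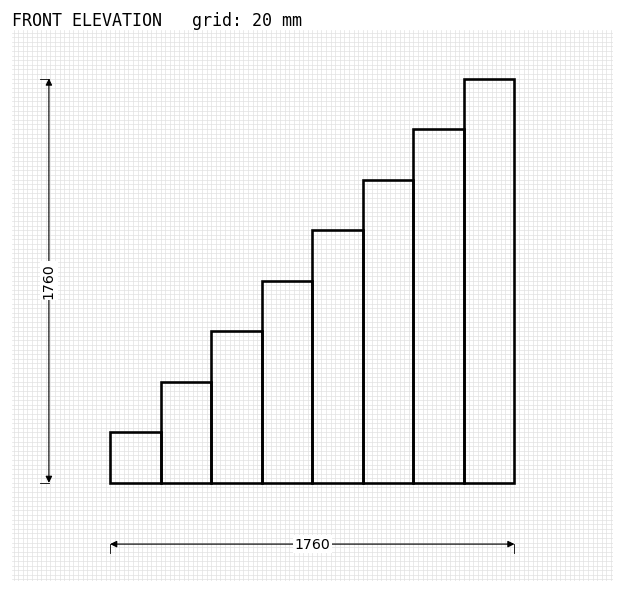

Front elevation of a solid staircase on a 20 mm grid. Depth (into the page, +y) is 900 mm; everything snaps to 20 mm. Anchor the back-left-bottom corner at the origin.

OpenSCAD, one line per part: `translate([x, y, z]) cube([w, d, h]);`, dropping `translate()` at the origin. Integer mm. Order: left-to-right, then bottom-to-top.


cube([220, 900, 220]);
translate([220, 0, 0]) cube([220, 900, 440]);
translate([440, 0, 0]) cube([220, 900, 660]);
translate([660, 0, 0]) cube([220, 900, 880]);
translate([880, 0, 0]) cube([220, 900, 1100]);
translate([1100, 0, 0]) cube([220, 900, 1320]);
translate([1320, 0, 0]) cube([220, 900, 1540]);
translate([1540, 0, 0]) cube([220, 900, 1760]);
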